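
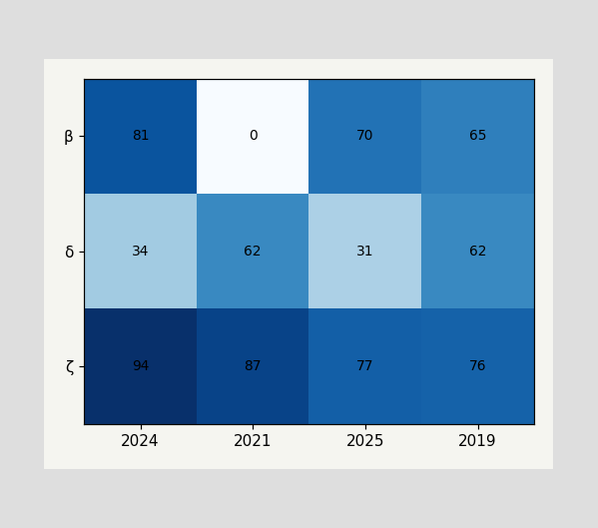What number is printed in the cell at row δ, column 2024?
The (δ, 2024) cell reads 34.

34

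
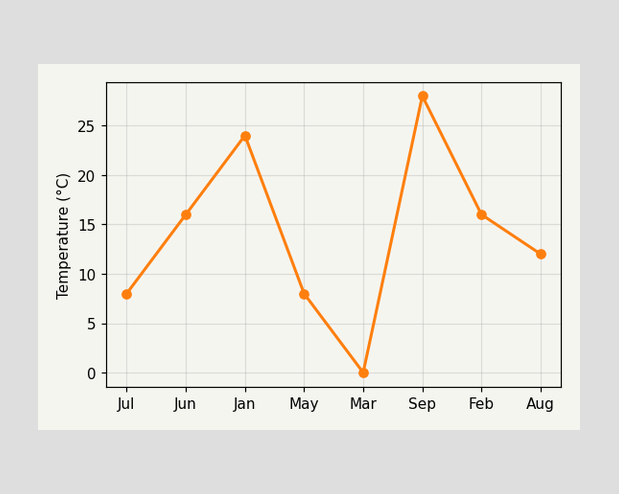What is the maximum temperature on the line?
The highest point is at Sep, and reading across to the y-axis gives 28°C.

28°C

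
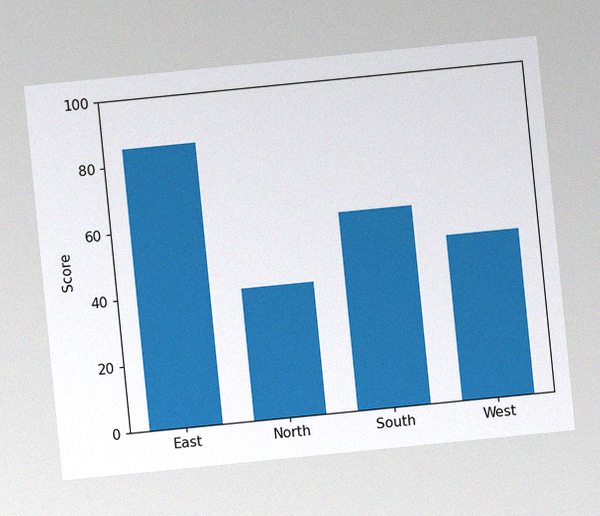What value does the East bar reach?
The chart is tilted about 6° counter-clockwise, with some photo noise. Reading along the chart's y-axis, the East bar reaches 85.

85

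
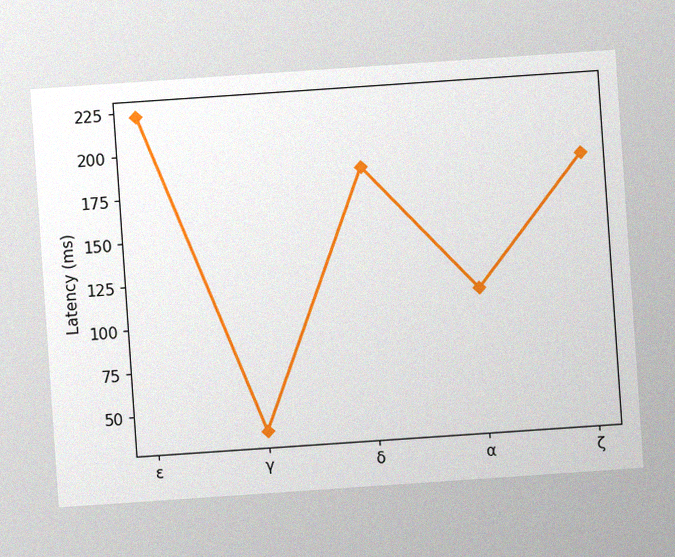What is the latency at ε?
222ms

The chart is tilted about 4° counter-clockwise, with some photo noise. At ε, the line is at 222ms.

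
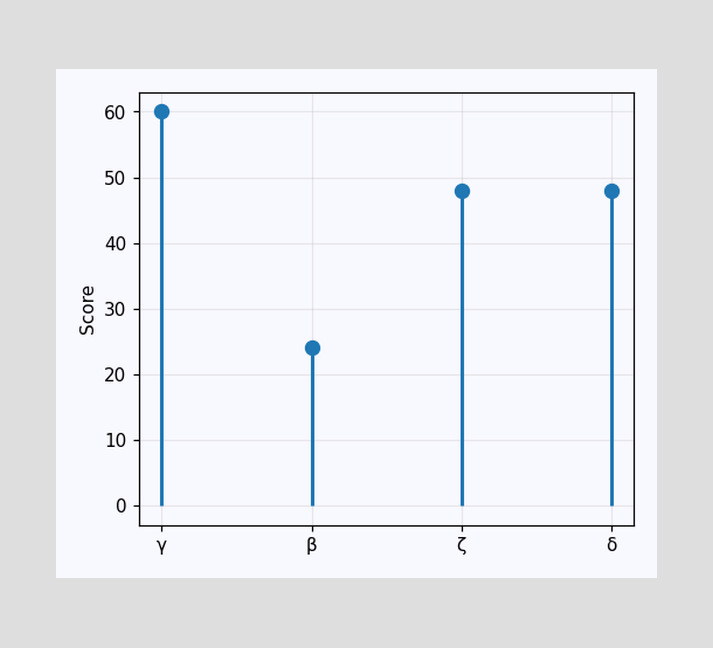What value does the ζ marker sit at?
The ζ marker sits at 48.

48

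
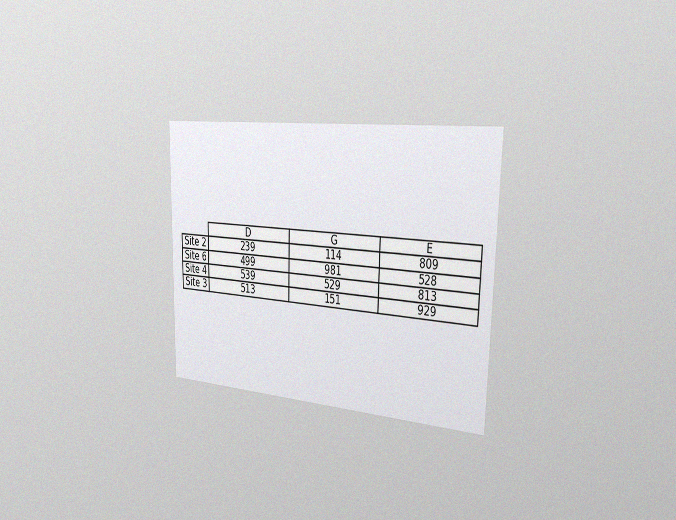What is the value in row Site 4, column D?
The chart is viewed slightly from the right, with some photo noise. The (Site 4, D) cell reads 539.

539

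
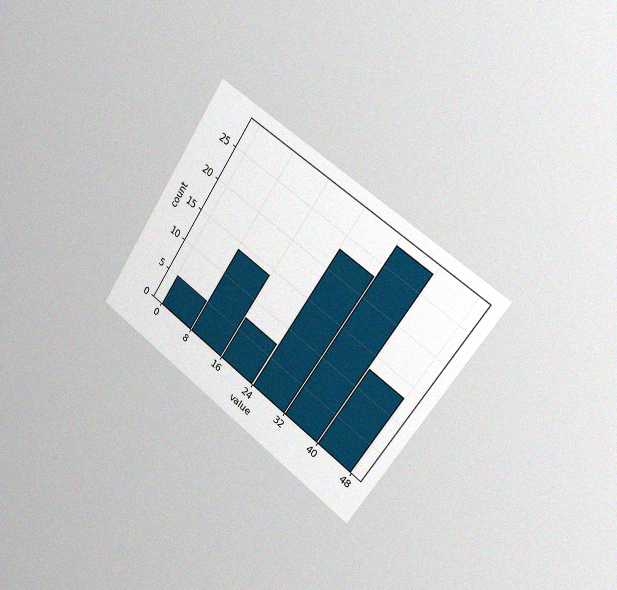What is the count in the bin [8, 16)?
The chart is tilted about 34° clockwise and viewed slightly from the right, with some photo noise. The [8, 16) bin has height 14.

14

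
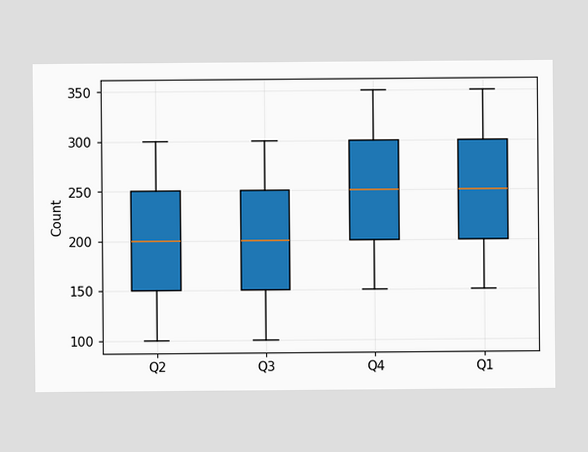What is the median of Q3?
200

The median line in the Q3 box sits at 200.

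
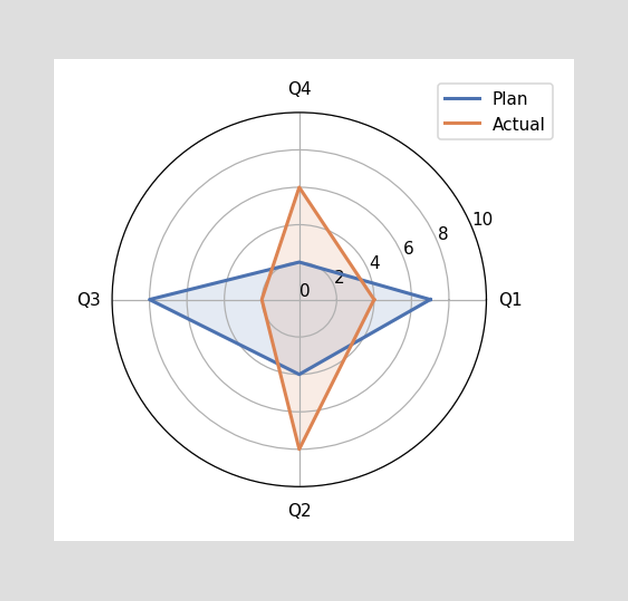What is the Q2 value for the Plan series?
On the Q2 axis, Plan reaches 4.

4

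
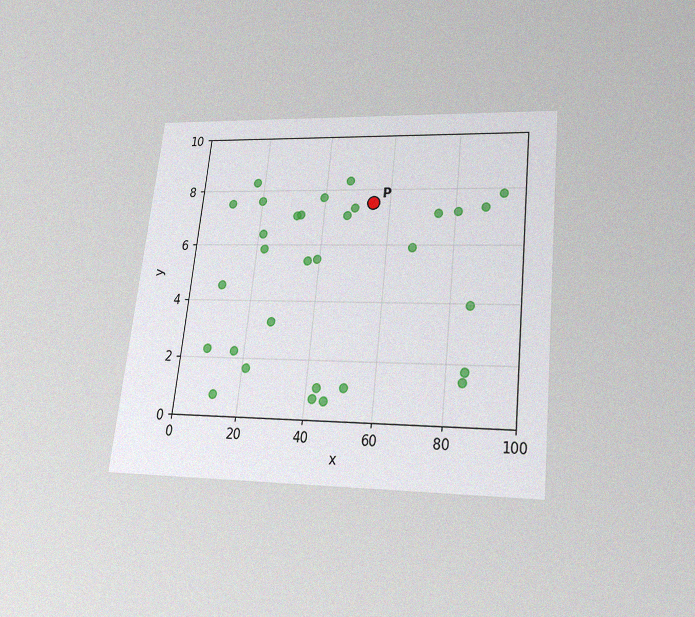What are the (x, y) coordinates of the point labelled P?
(55, 7.5)

The chart is tilted about 6° clockwise and viewed slightly from below, with some photo noise. Following the gridlines from P to each axis, P sits at (55, 7.5).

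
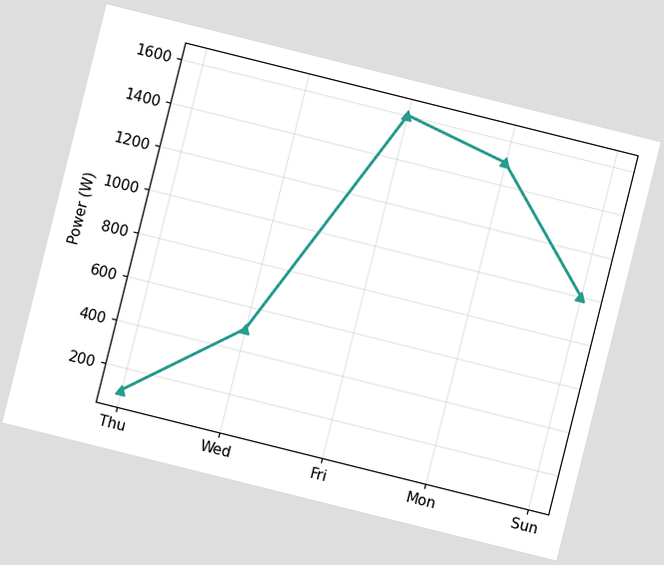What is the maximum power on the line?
1600W

The chart is tilted about 14° clockwise. The highest point is at Fri, and reading across to the y-axis gives 1600W.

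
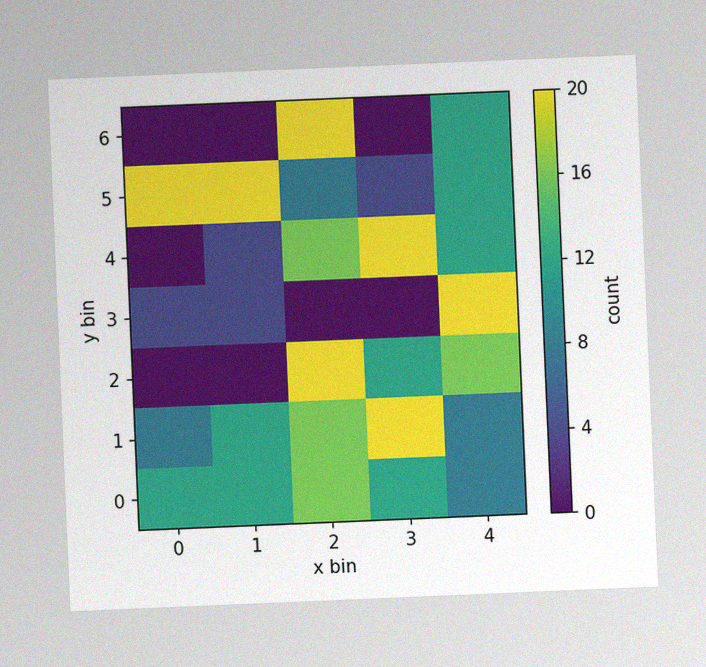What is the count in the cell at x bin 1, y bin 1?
The chart is tilted about 2° counter-clockwise, with some photo noise. Matching the cell (1, 1) against the colorbar gives 12.

12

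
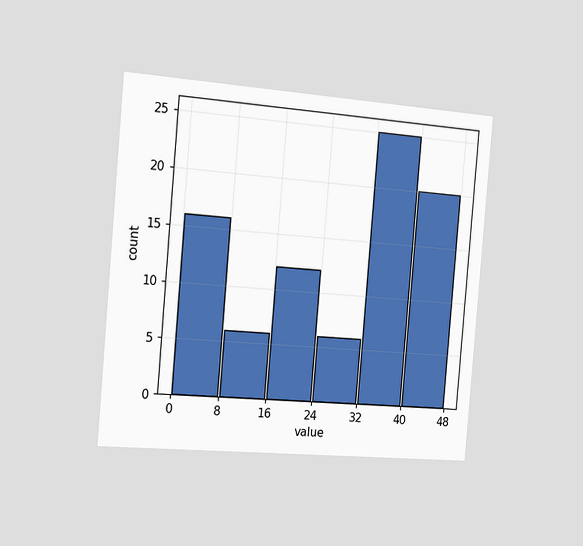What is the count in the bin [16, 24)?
The chart is tilted about 5° clockwise and viewed slightly from the left. The [16, 24) bin has height 12.

12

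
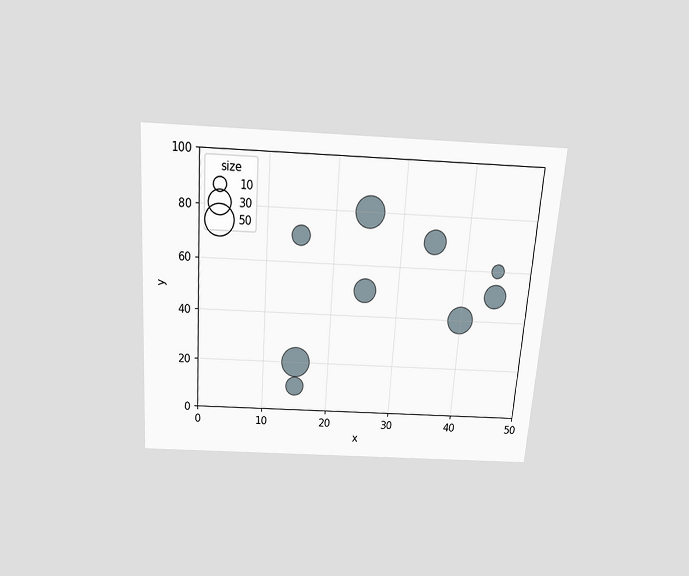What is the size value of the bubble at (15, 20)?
The chart is tilted about 4° clockwise and viewed slightly from above. Matching the bubble at (15, 20) against the size legend gives 50.

50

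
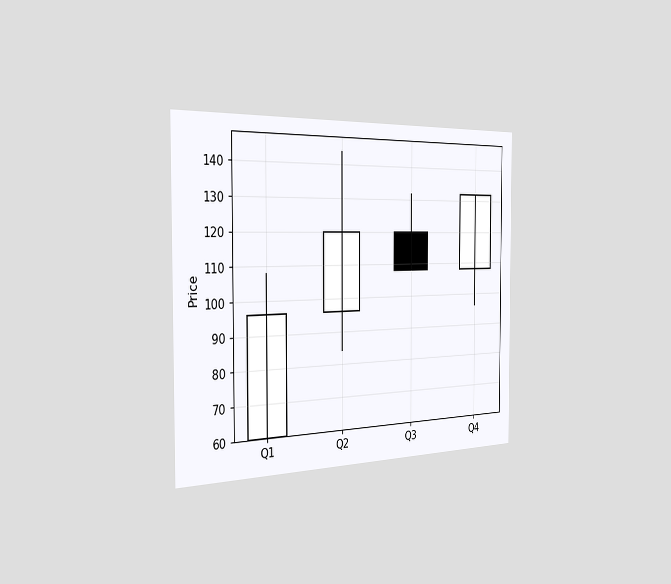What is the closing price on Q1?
The chart is viewed slightly from the left. The Q1 candle closes at 96.

96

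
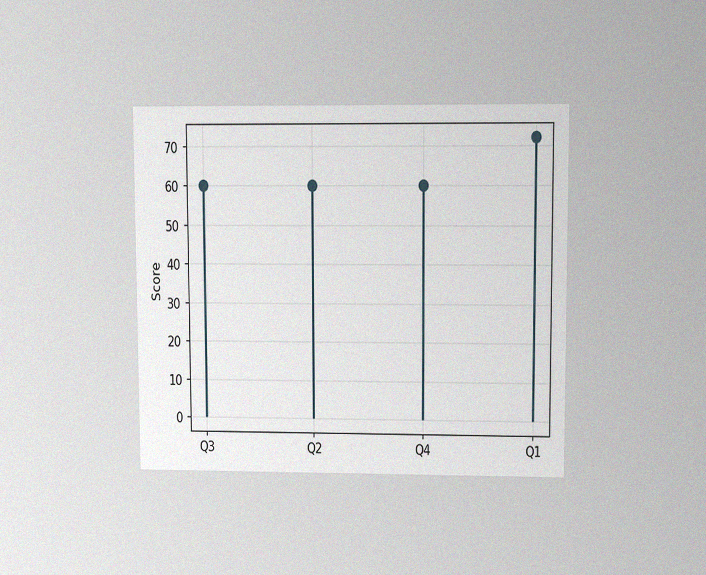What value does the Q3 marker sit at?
60

The chart is viewed at a slight angle, with some photo noise. The Q3 marker sits at 60.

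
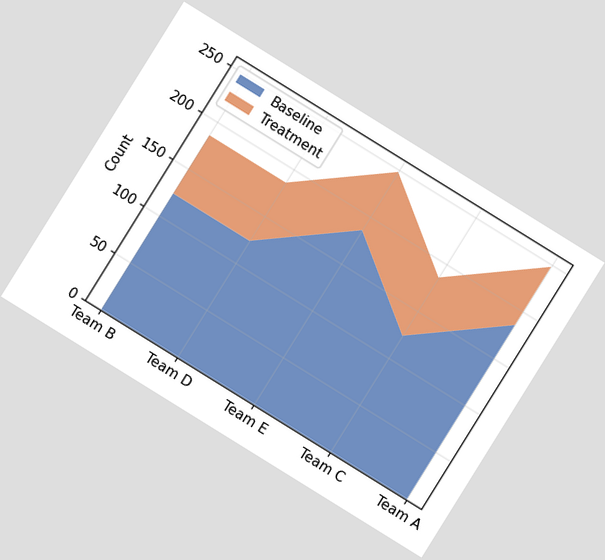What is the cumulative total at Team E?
248

The chart is tilted about 32° clockwise. The stacked total at Team E reaches 248.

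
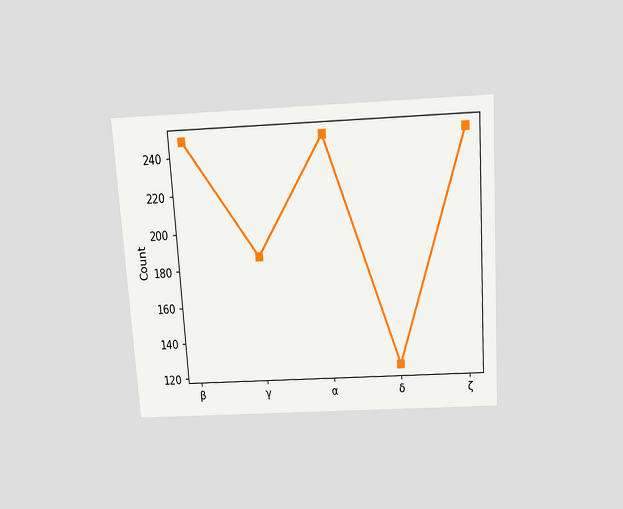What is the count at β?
248

The chart is tilted about 4° counter-clockwise and viewed slightly from above. At β, the line is at 248.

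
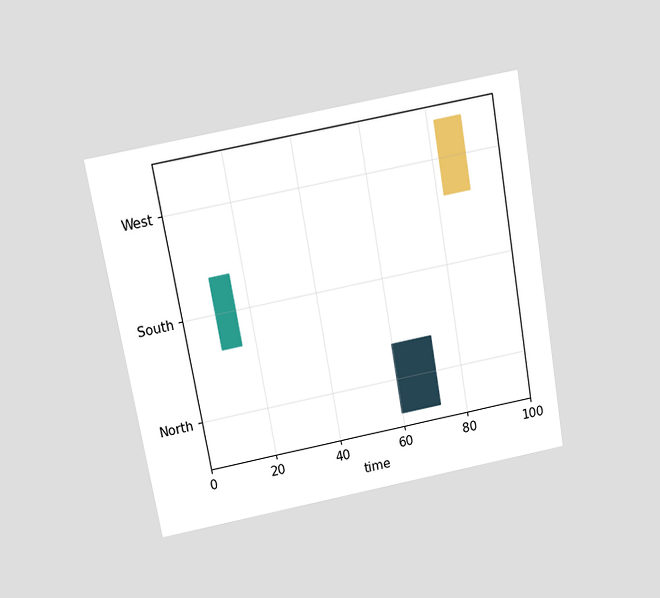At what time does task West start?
82

The chart is tilted about 10° counter-clockwise and viewed slightly from above. The West bar begins at t=82.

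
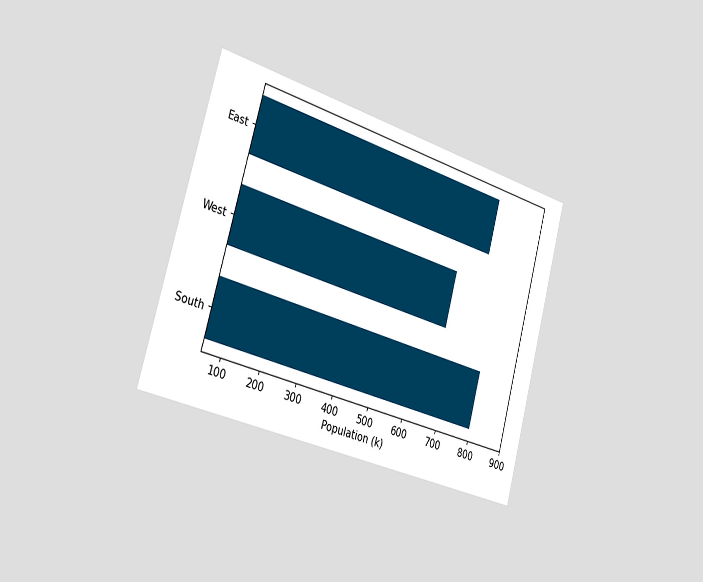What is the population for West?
672k

The chart is tilted about 15° clockwise and viewed slightly from the left. Reading along the chart's x-axis, the West bar reaches 672k.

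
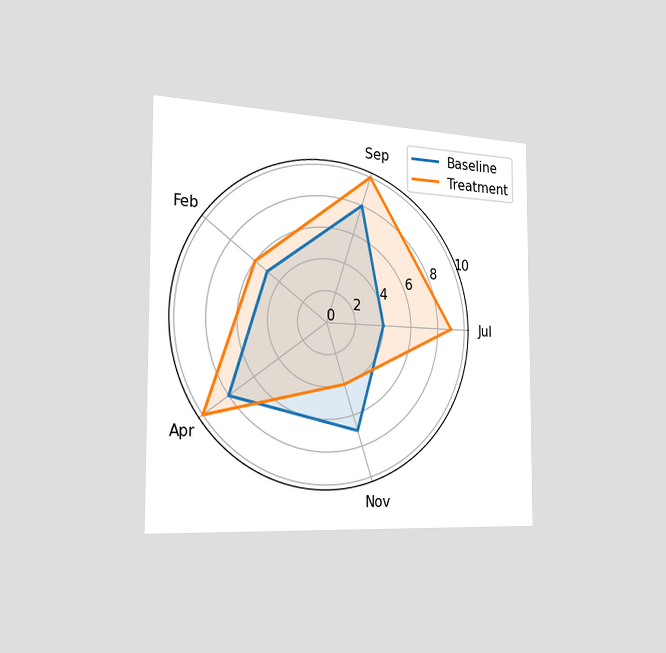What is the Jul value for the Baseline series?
The chart is viewed slightly from the left. On the Jul axis, Baseline reaches 4.

4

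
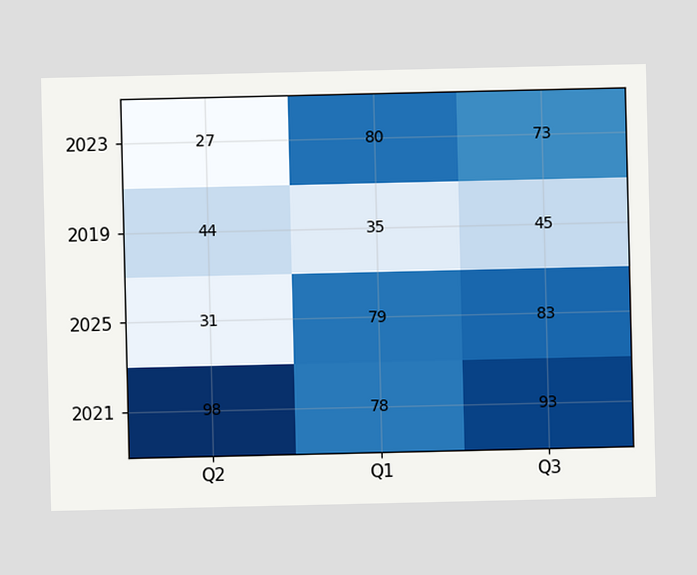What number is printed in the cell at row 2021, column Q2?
The (2021, Q2) cell reads 98.

98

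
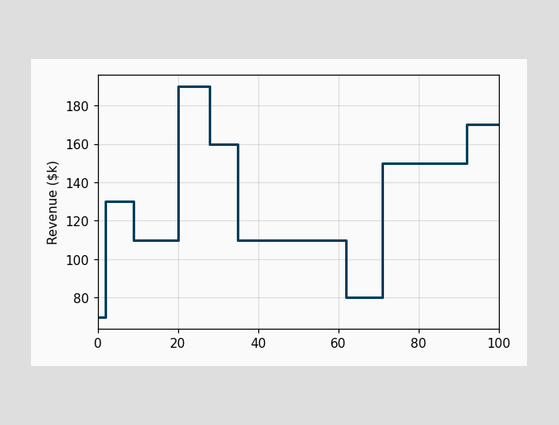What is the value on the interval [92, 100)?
On [92, 100) the step sits at $170k.

$170k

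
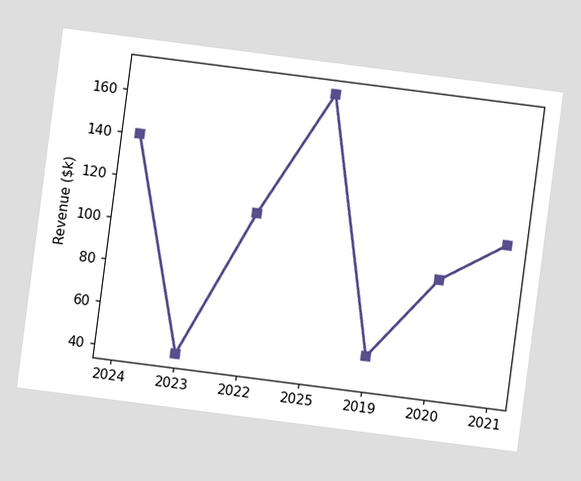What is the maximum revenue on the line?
$170k

The chart is tilted about 7° clockwise. The highest point is at 2025, and reading across to the y-axis gives $170k.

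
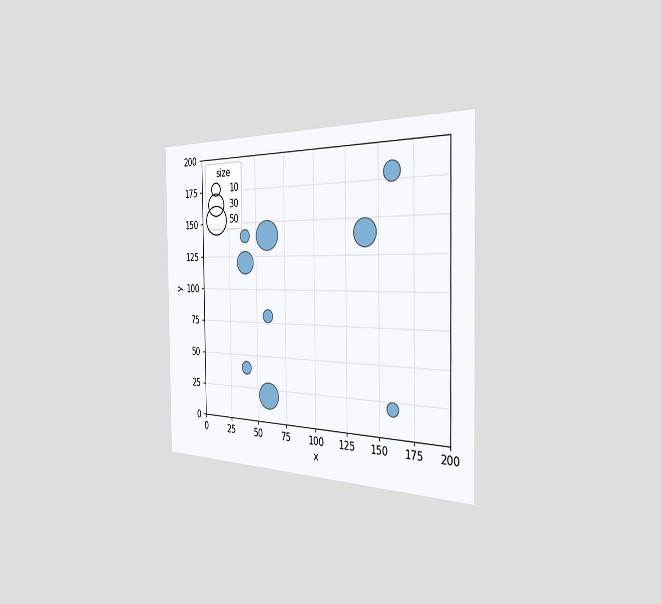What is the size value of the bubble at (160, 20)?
The chart is viewed slightly from the right. Matching the bubble at (160, 20) against the size legend gives 10.

10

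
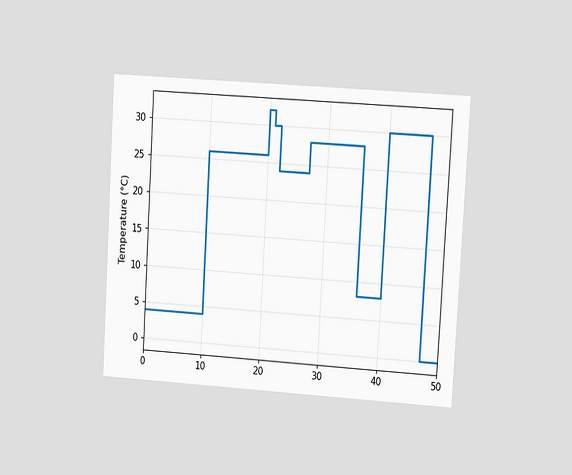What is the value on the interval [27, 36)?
The chart is tilted about 3° clockwise and viewed at a slight angle. On [27, 36) the step sits at 28°C.

28°C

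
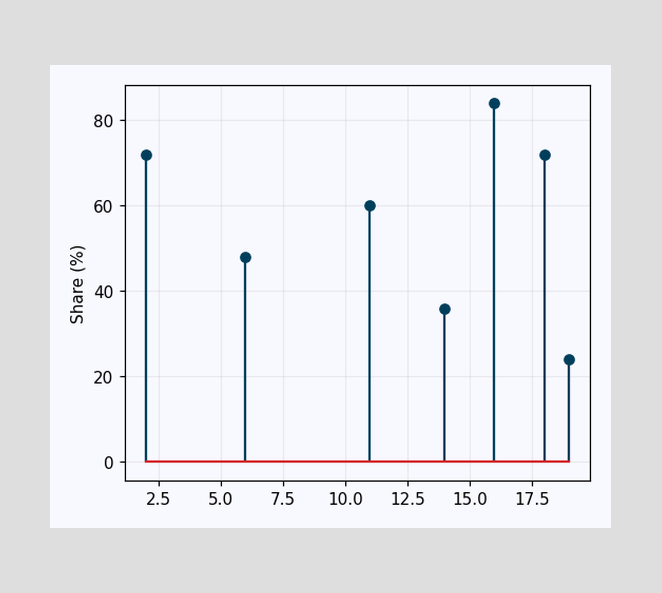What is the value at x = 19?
24%

The stem at x=19 reaches 24%.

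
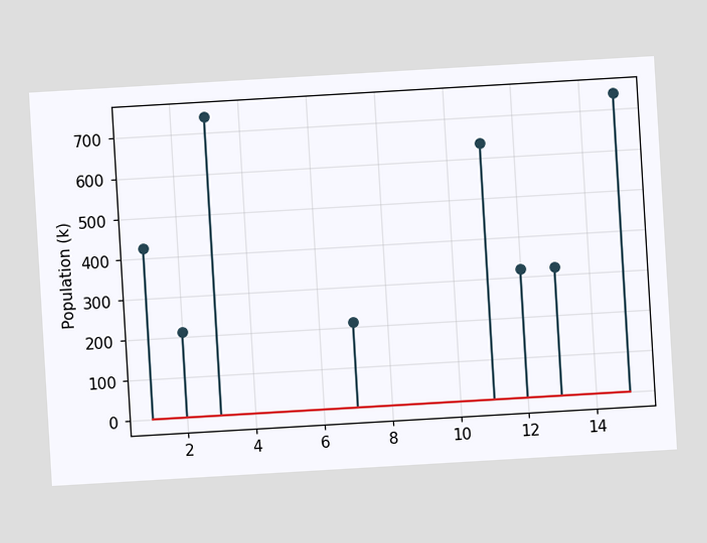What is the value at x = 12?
318k

The chart is tilted about 3° counter-clockwise. The stem at x=12 reaches 318k.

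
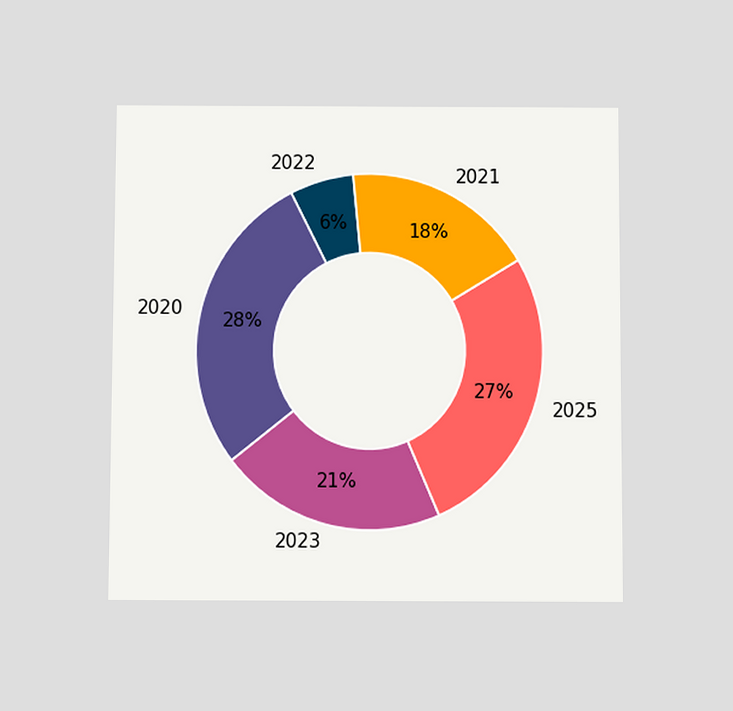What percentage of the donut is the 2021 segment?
18%

The chart is viewed slightly from below. The 2021 segment takes up 18% of the ring.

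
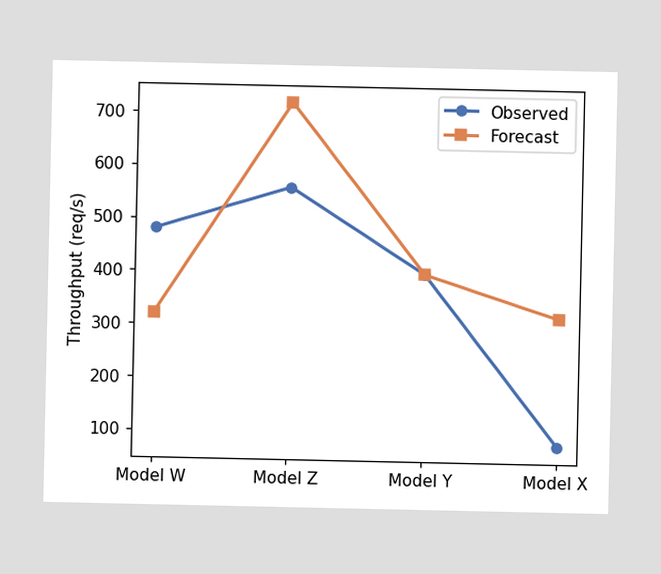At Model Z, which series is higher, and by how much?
At Model Z, Forecast sits above the other line by 160req/s.

Forecast, by 160req/s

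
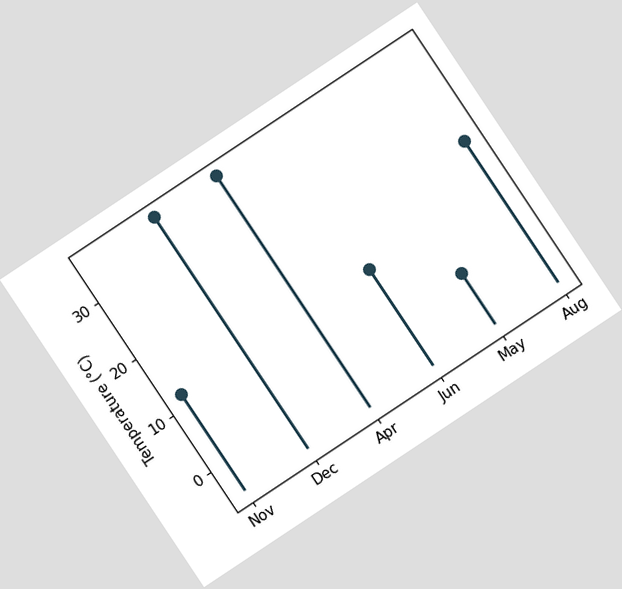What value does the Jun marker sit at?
The chart is tilted about 34° counter-clockwise. The Jun marker sits at 12°C.

12°C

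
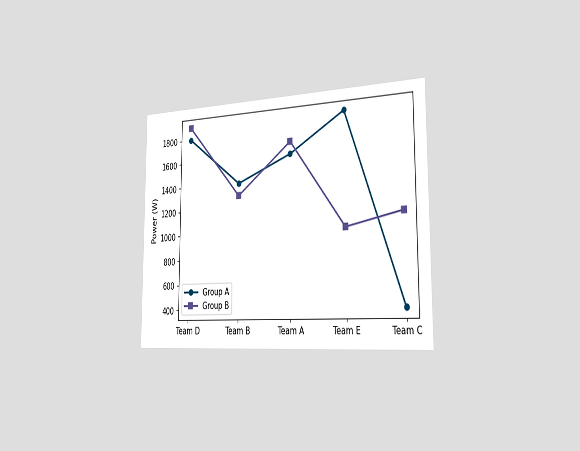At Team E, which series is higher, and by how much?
The chart is viewed slightly from the right. At Team E, Group A sits above the other line by 900W.

Group A, by 900W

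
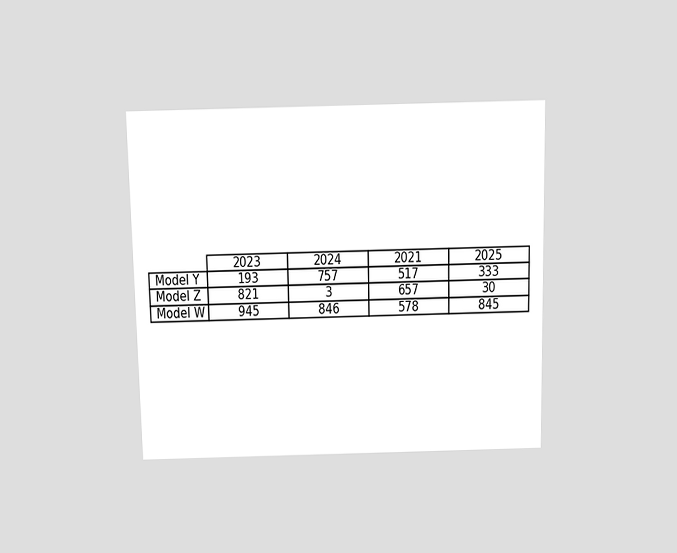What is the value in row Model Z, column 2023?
The chart is viewed slightly from above. The (Model Z, 2023) cell reads 821.

821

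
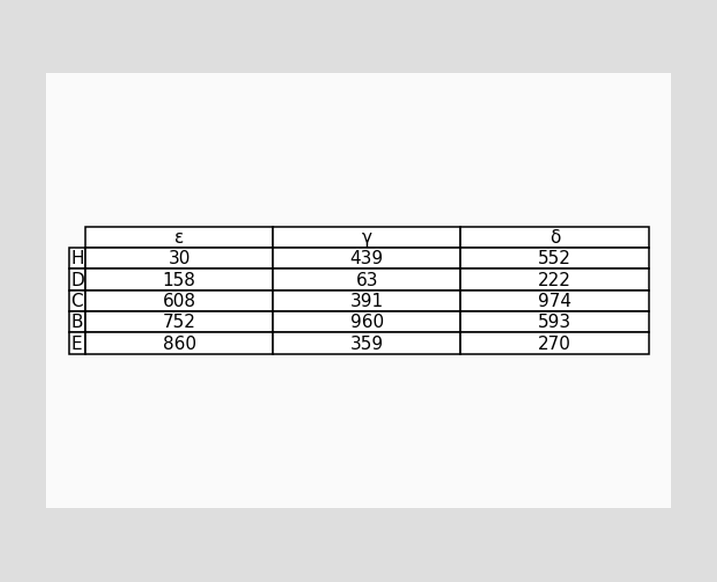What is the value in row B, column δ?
593

The (B, δ) cell reads 593.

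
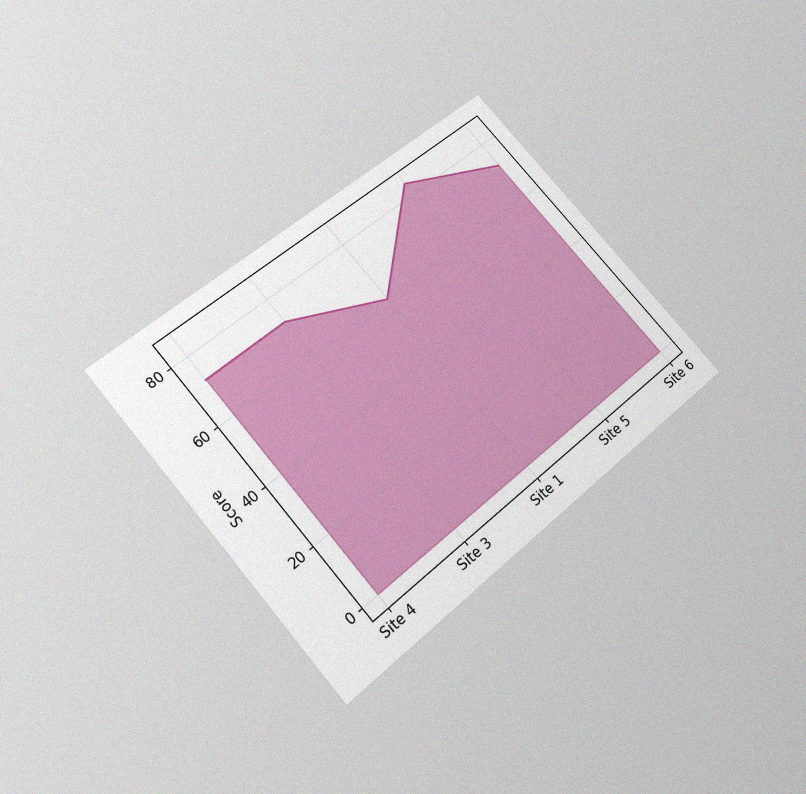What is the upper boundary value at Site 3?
The chart is tilted about 41° counter-clockwise and viewed slightly from below, with some photo noise. At Site 3 the upper boundary is at 72.

72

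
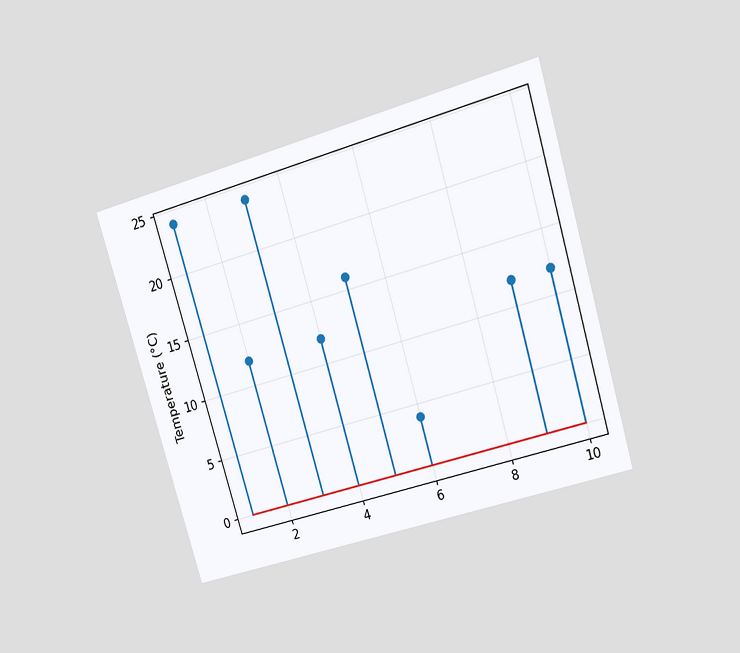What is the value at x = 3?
24°C

The chart is tilted about 16° counter-clockwise and viewed at a slight angle. The stem at x=3 reaches 24°C.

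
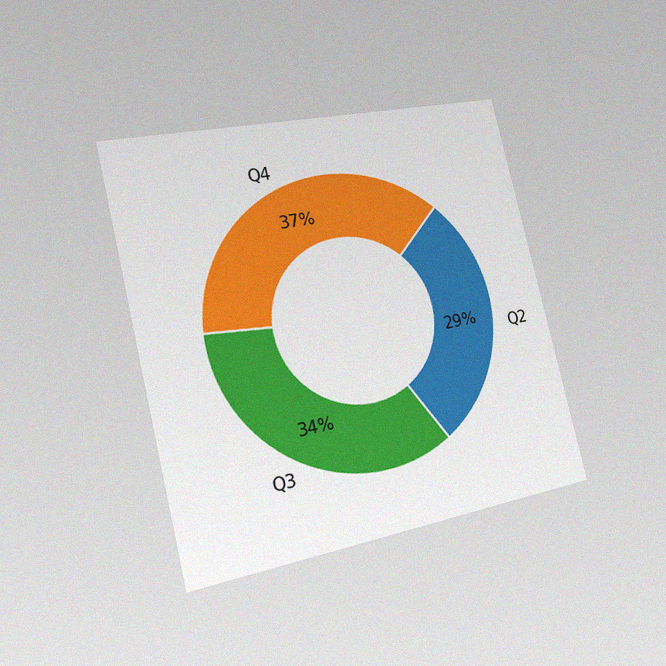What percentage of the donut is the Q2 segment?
29%

The chart is tilted about 13° counter-clockwise and viewed slightly from the left, with some photo noise. The Q2 segment takes up 29% of the ring.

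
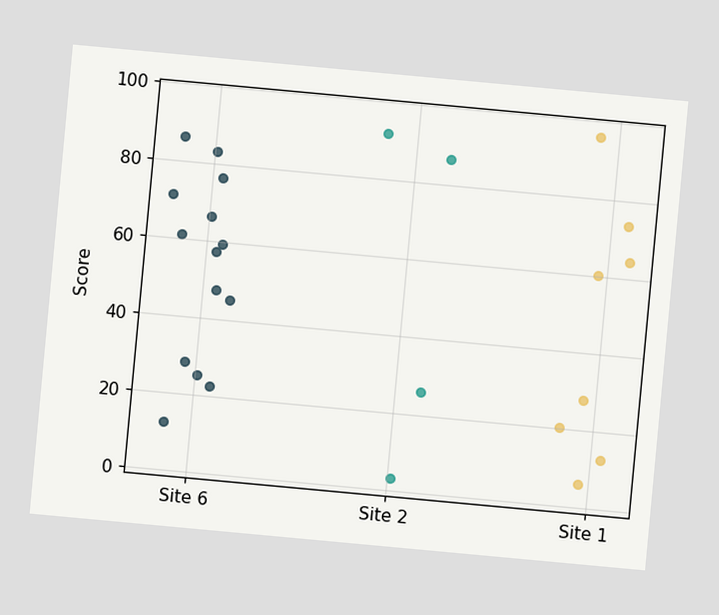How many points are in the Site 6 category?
The chart is tilted about 5° clockwise. Counting the markers in the Site 6 column gives 14.

14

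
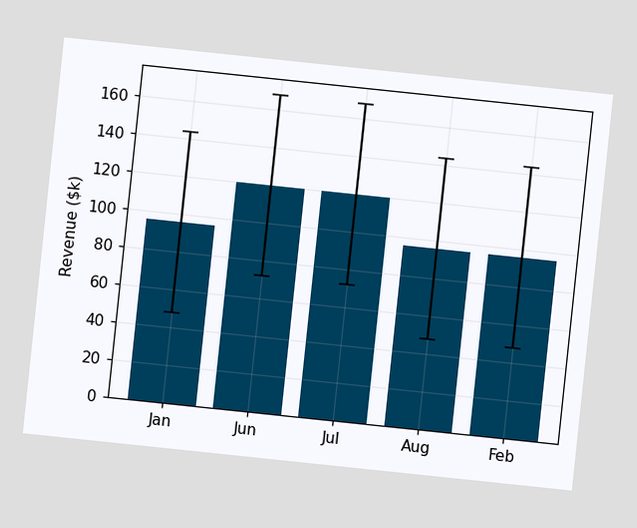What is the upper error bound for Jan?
The chart is tilted about 6° clockwise. The Jan bar's upper whisker reaches $144k.

$144k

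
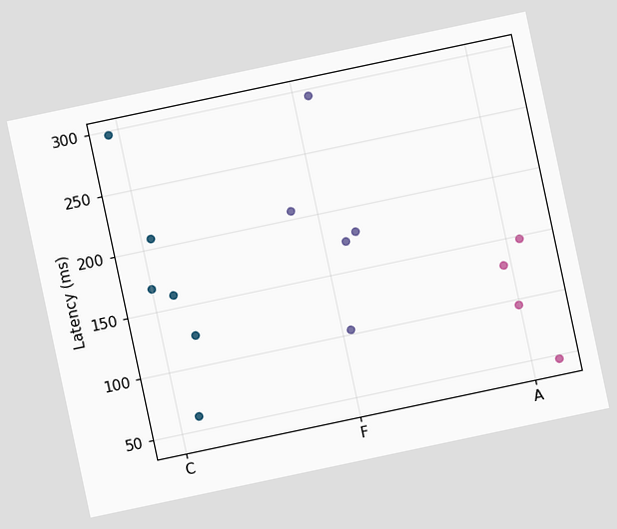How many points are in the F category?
The chart is tilted about 12° counter-clockwise. Counting the markers in the F column gives 5.

5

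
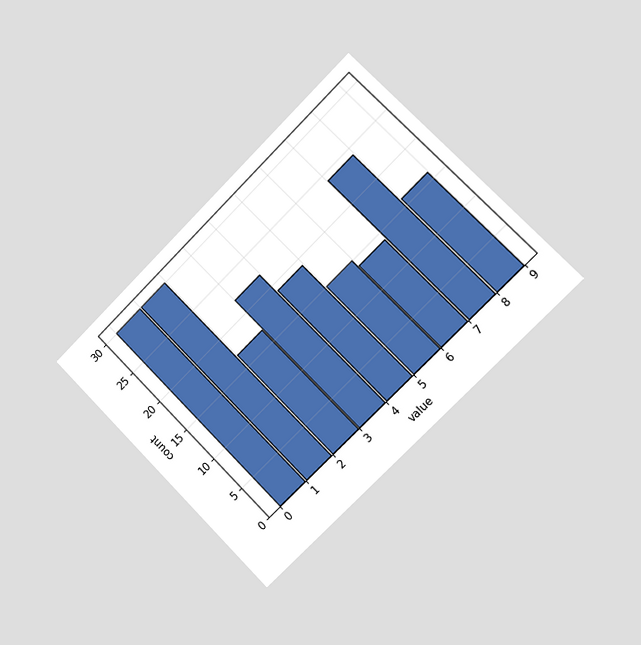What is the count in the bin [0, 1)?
The chart is tilted about 45° counter-clockwise and viewed slightly from the right. The [0, 1) bin has height 30.

30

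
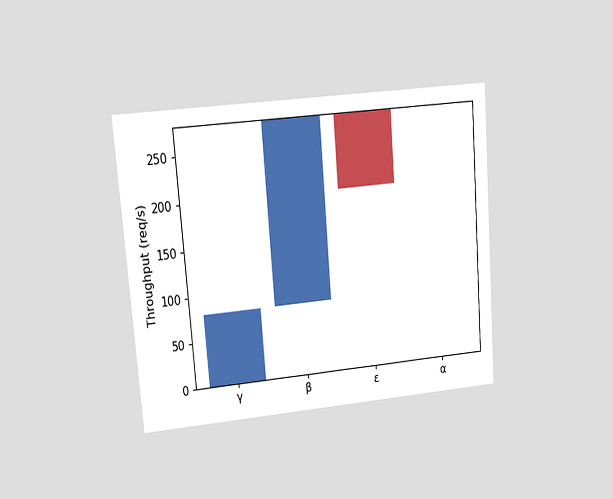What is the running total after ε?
200req/s

The chart is tilted about 5° counter-clockwise and viewed at a slight angle. After ε the running total reaches 200req/s.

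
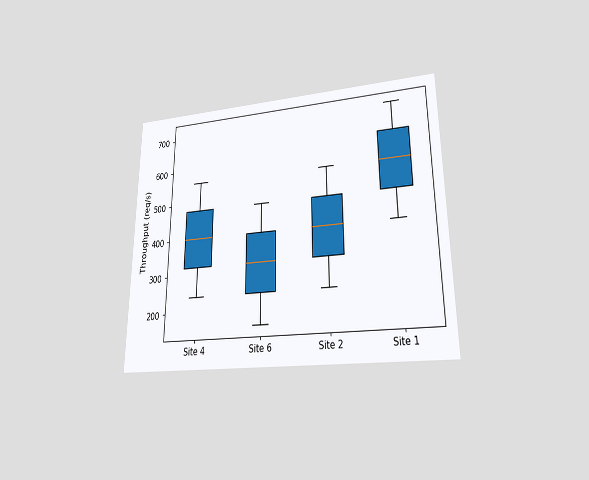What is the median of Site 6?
320req/s

The chart is viewed at a slight angle. The median line in the Site 6 box sits at 320req/s.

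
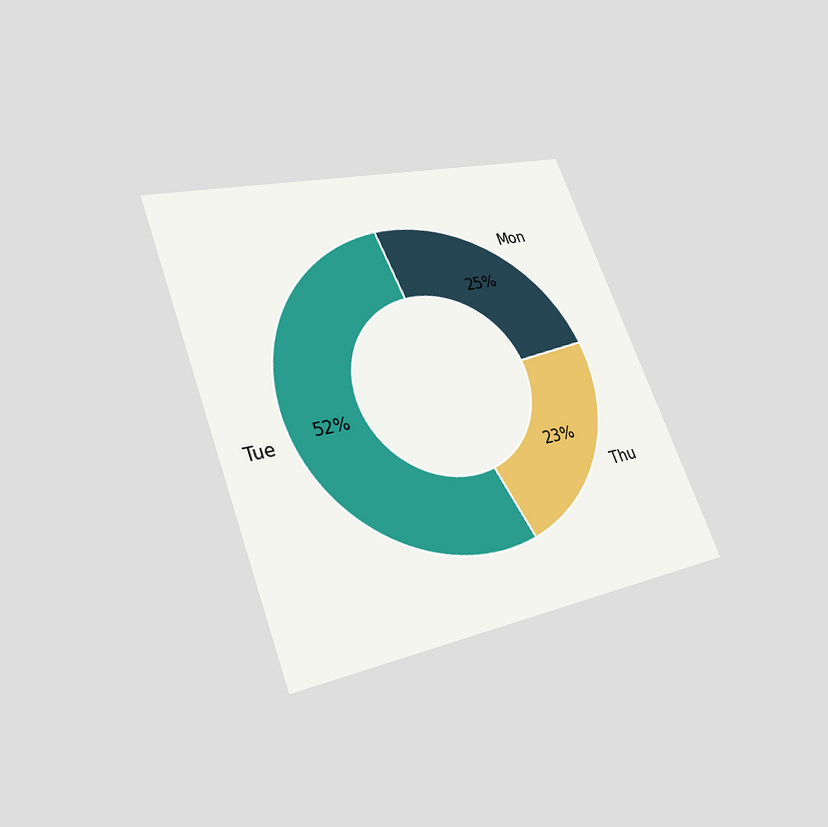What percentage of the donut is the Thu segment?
The chart is tilted about 21° counter-clockwise and viewed slightly from below. The Thu segment takes up 23% of the ring.

23%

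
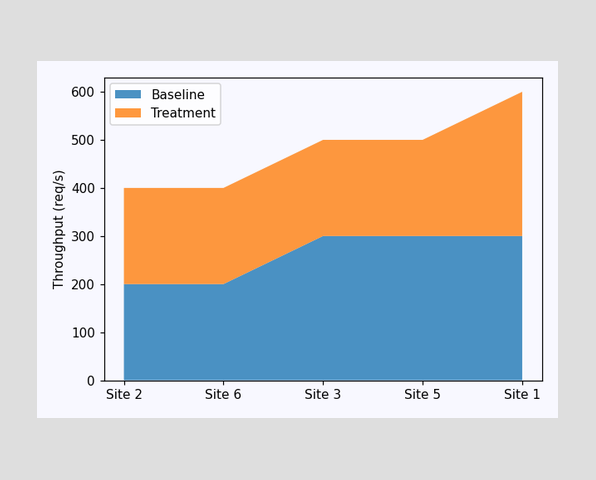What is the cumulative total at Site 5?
500req/s

The stacked total at Site 5 reaches 500req/s.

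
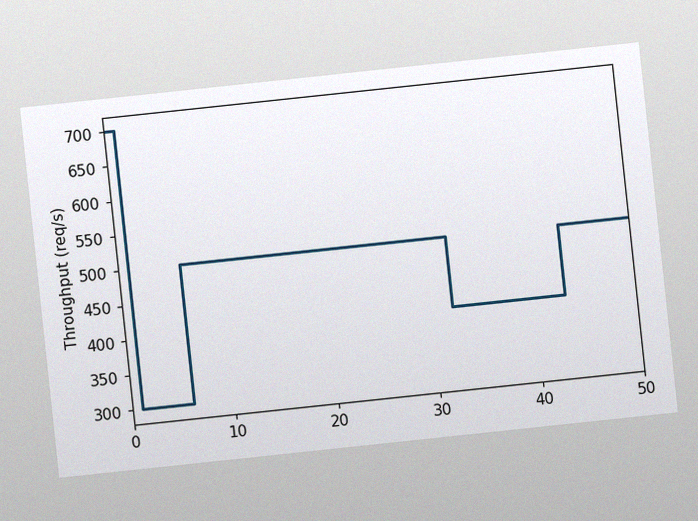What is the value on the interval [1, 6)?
300req/s

The chart is tilted about 6° counter-clockwise, with some photo noise. On [1, 6) the step sits at 300req/s.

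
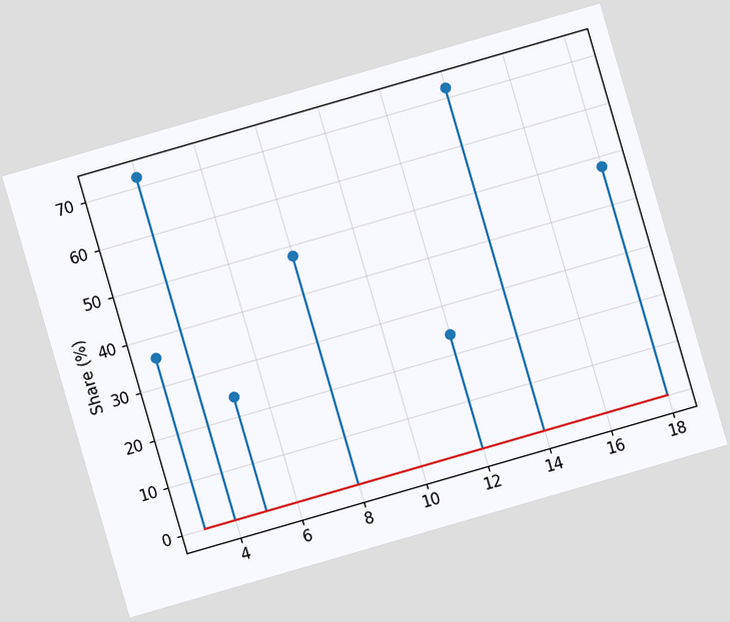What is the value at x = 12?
The chart is tilted about 16° counter-clockwise. The stem at x=12 reaches 24%.

24%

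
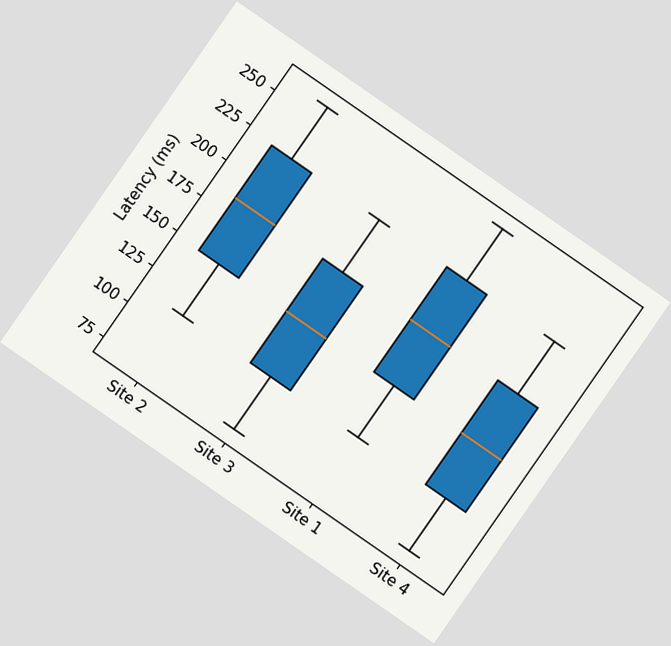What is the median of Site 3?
148ms

The chart is tilted about 35° clockwise. The median line in the Site 3 box sits at 148ms.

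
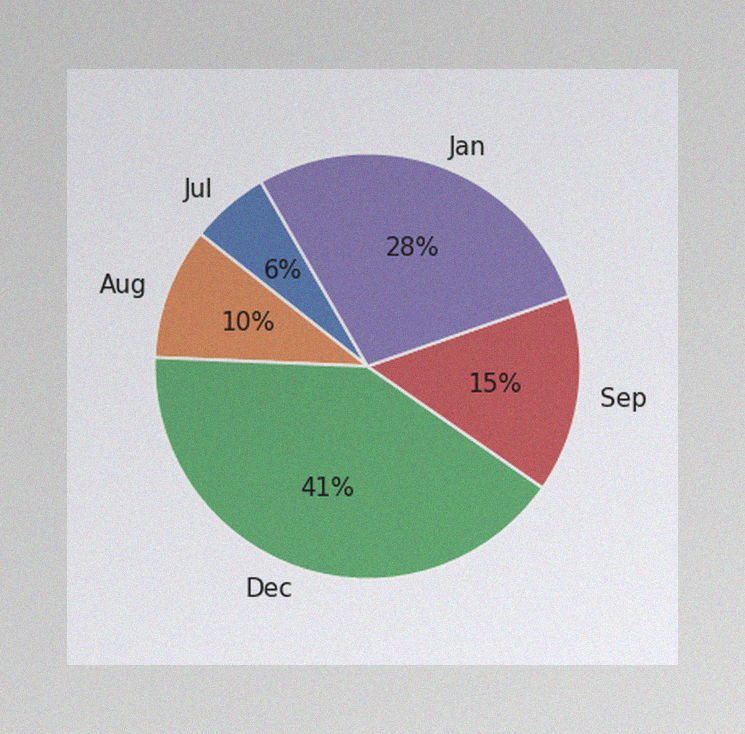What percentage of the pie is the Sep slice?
The image has some photo noise and uneven lighting. The Sep slice takes up 15% of the pie.

15%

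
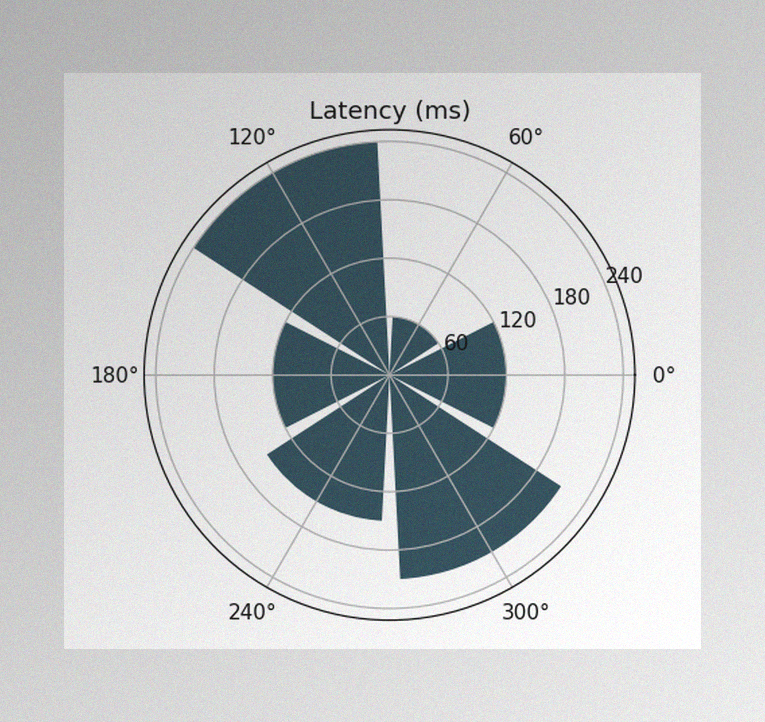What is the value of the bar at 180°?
The image has some photo noise and uneven lighting. The bar at 180° reaches 120ms on the radial axis.

120ms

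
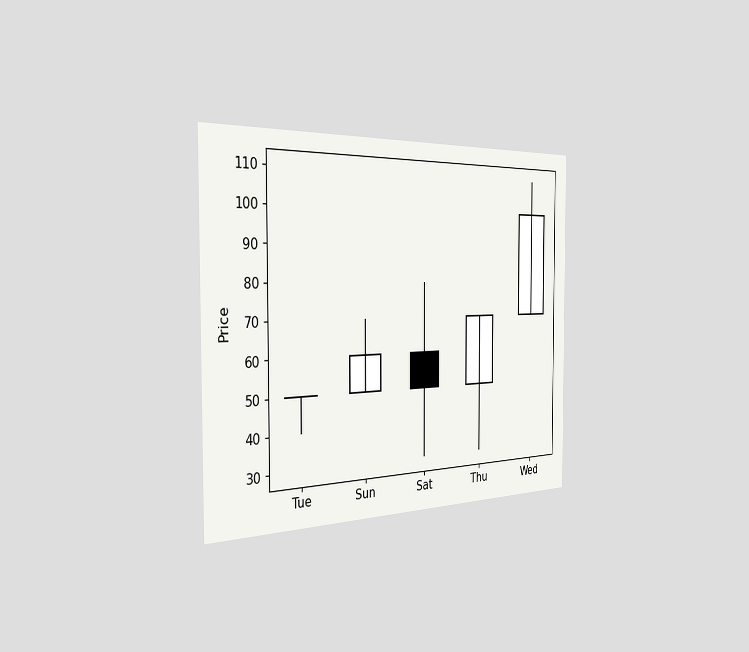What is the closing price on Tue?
50

The chart is viewed slightly from the left. The Tue candle closes at 50.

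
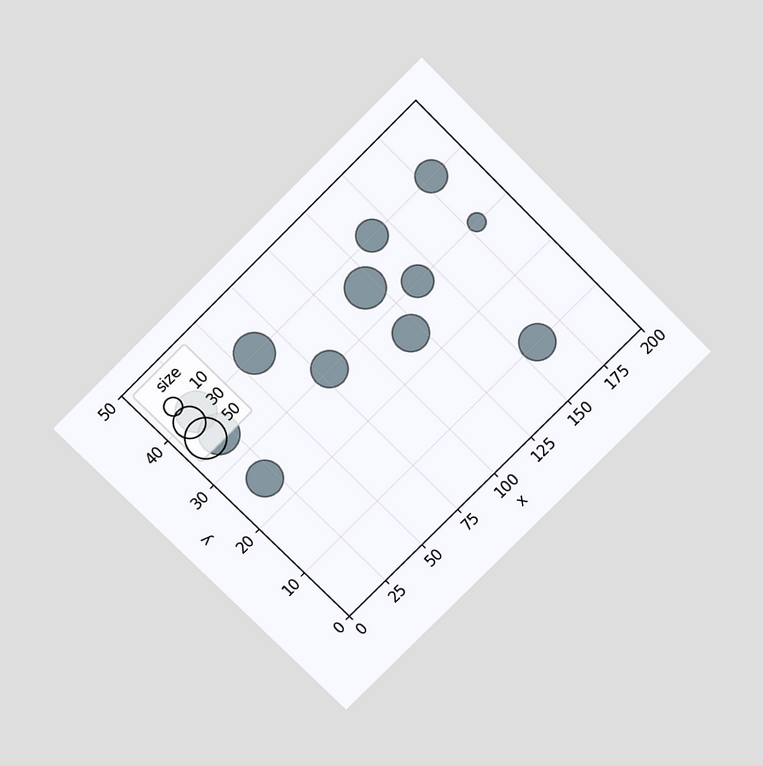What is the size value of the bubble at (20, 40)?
The chart is tilted about 45° counter-clockwise and viewed slightly from above. Matching the bubble at (20, 40) against the size legend gives 50.

50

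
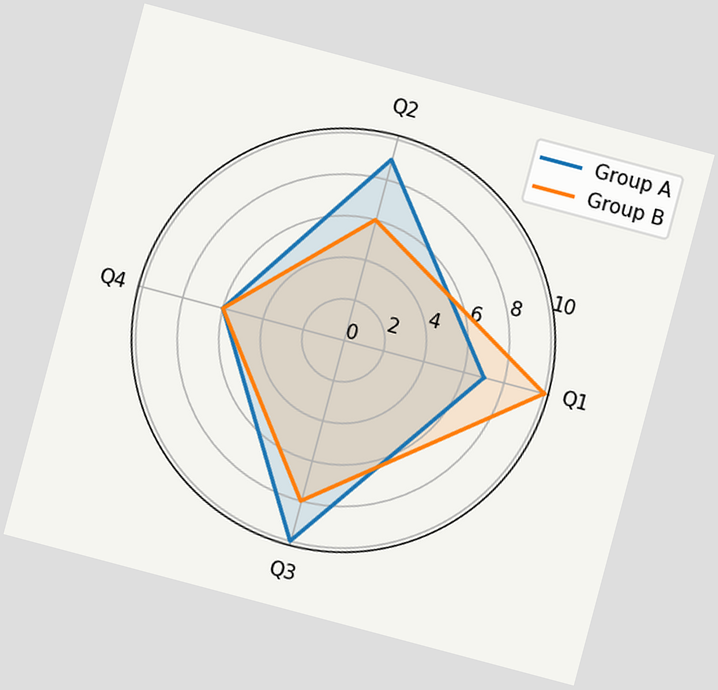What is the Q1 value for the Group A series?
7

The chart is tilted about 15° clockwise. On the Q1 axis, Group A reaches 7.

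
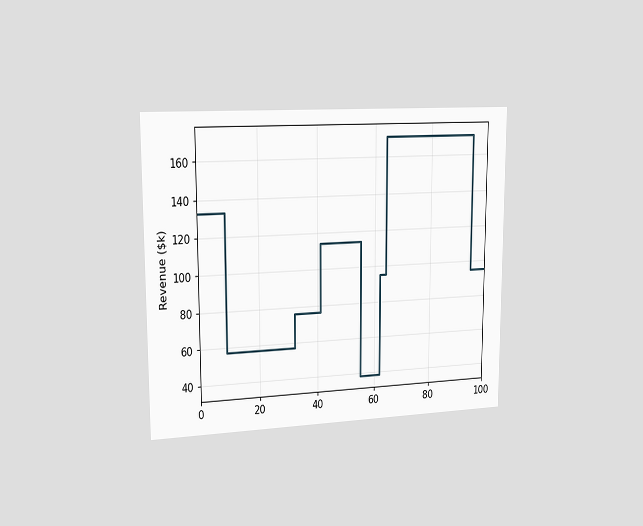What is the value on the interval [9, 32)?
$57k

The chart is viewed slightly from the left. On [9, 32) the step sits at $57k.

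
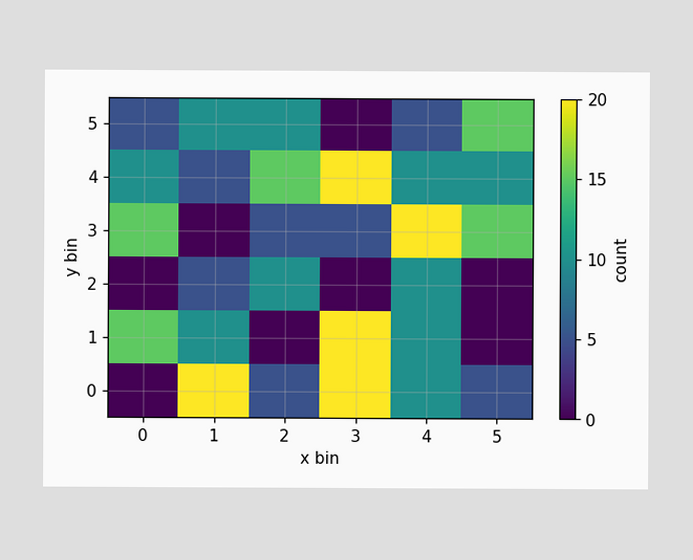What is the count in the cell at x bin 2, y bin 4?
Matching the cell (2, 4) against the colorbar gives 15.

15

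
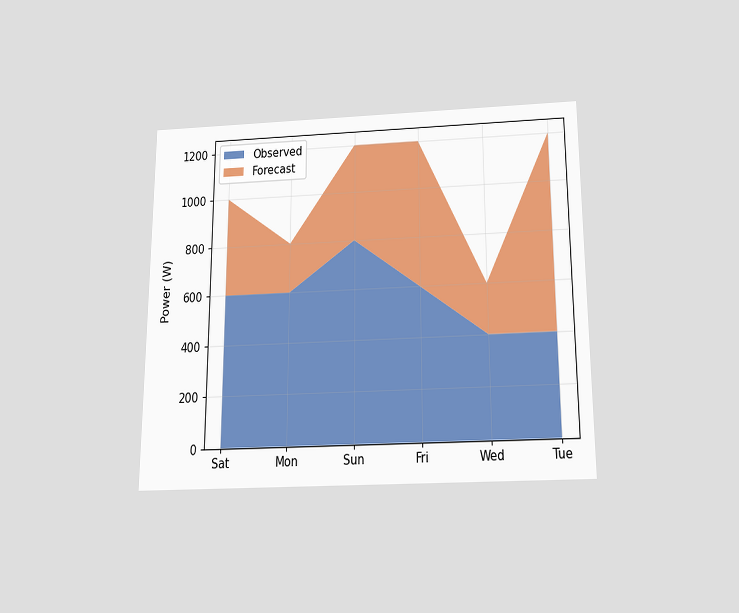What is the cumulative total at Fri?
The chart is viewed slightly from below. The stacked total at Fri reaches 1200W.

1200W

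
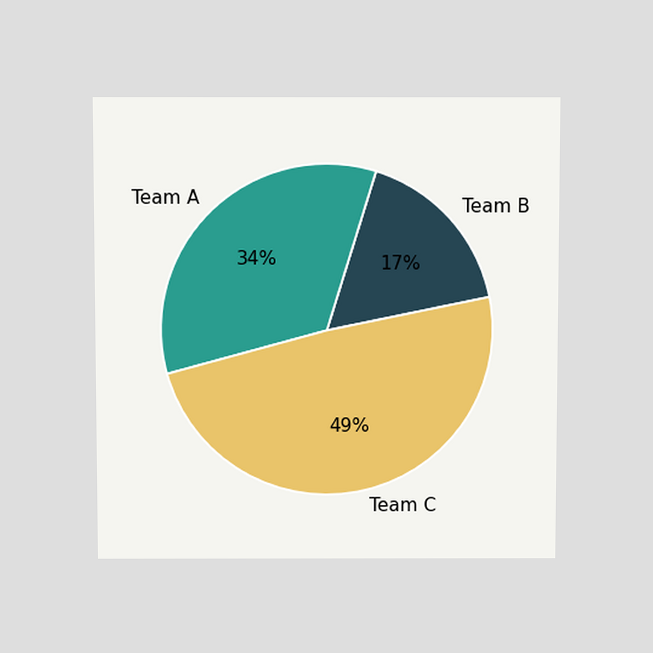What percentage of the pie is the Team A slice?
34%

The chart is viewed slightly from above. The Team A slice takes up 34% of the pie.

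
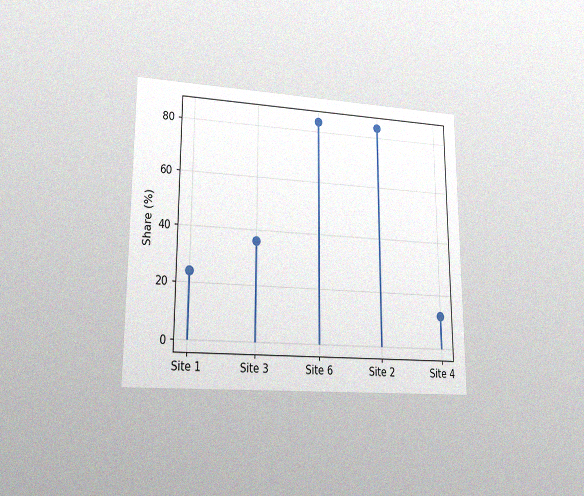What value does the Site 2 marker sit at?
84%

The chart is viewed at a slight angle, with some photo noise. The Site 2 marker sits at 84%.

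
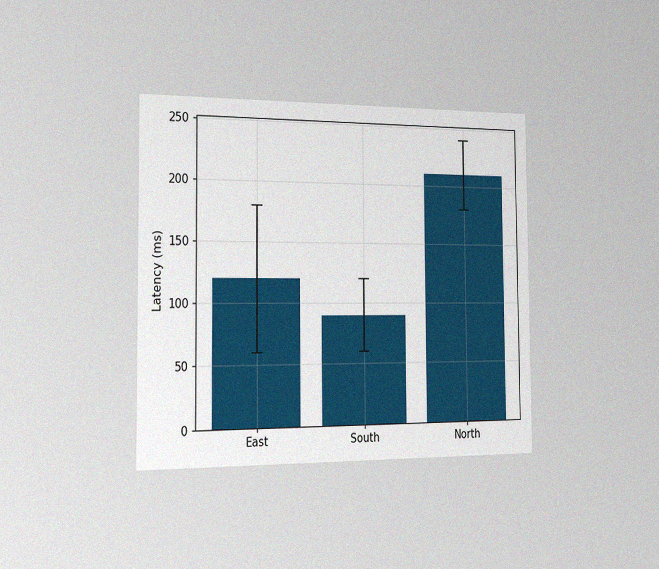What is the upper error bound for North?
The chart is viewed slightly from the left, with some photo noise. The North bar's upper whisker reaches 240ms.

240ms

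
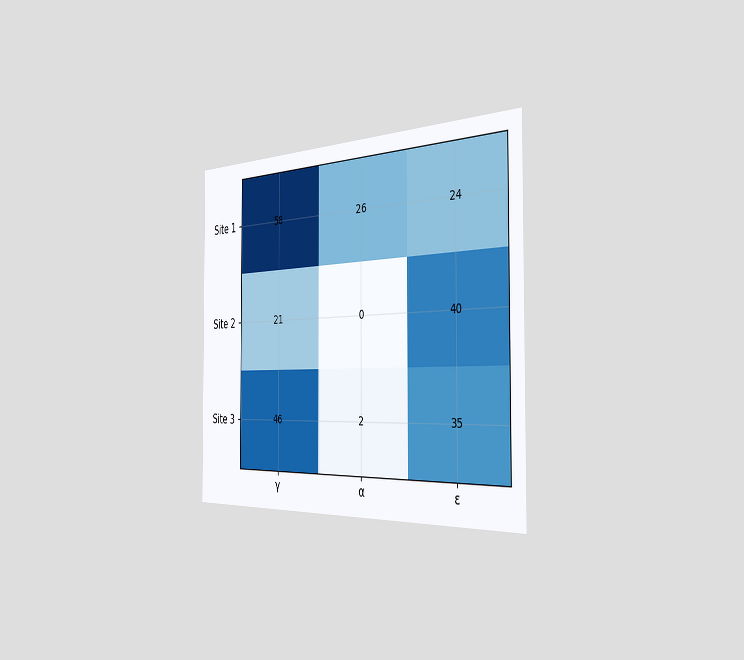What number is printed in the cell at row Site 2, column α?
0

The chart is viewed slightly from the right. The (Site 2, α) cell reads 0.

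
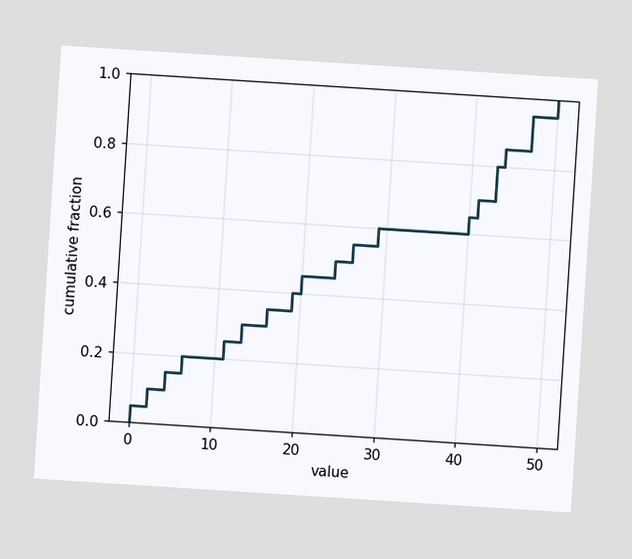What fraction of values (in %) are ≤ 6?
20%

The chart is tilted about 4° clockwise. At x=6 the ECDF step is at 20%.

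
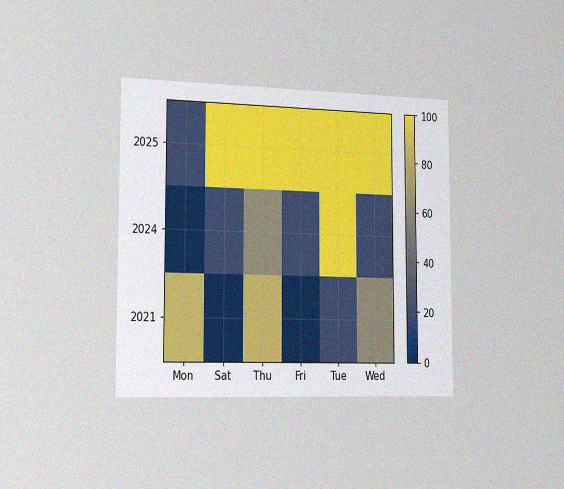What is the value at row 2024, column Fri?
The chart is viewed slightly from the left, with some photo noise. Matching cell (2024, Fri) against the colorbar gives 20.

20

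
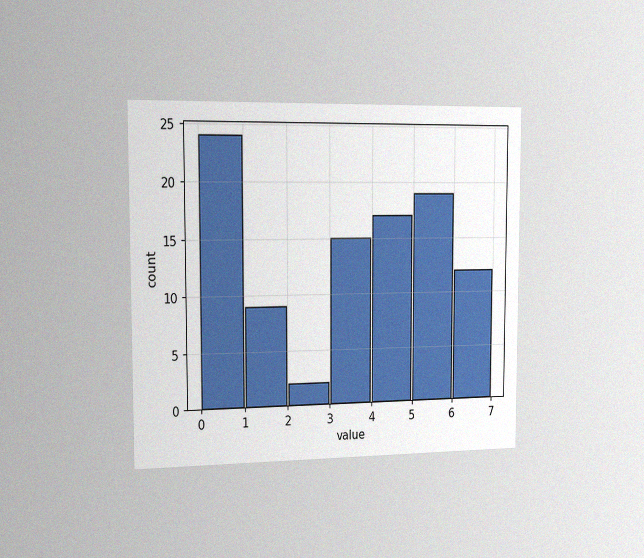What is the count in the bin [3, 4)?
15

The chart is viewed slightly from the left, with some photo noise. The [3, 4) bin has height 15.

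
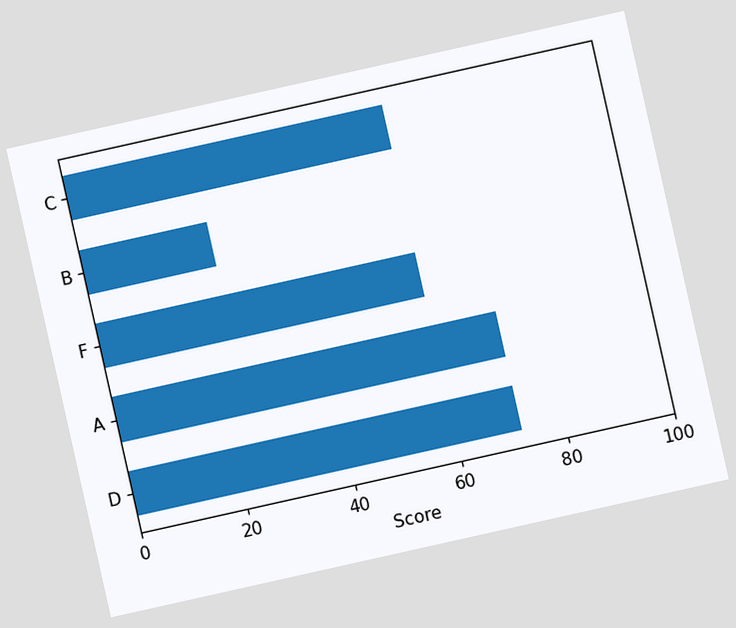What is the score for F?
The chart is tilted about 13° counter-clockwise. Reading along the chart's x-axis, the F bar reaches 60.

60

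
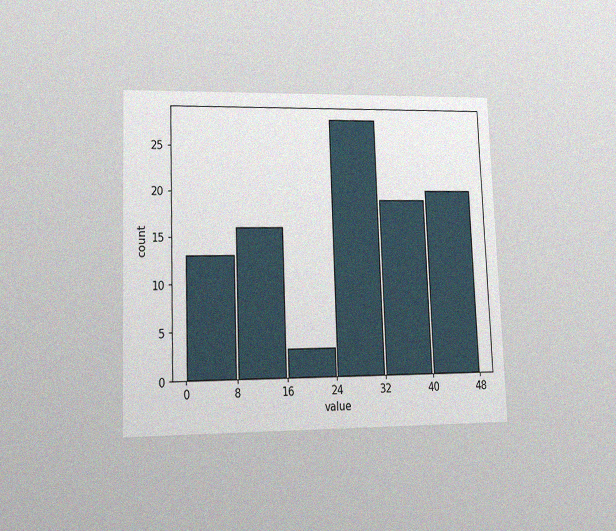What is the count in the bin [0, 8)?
The chart is tilted about 2° counter-clockwise and viewed at a slight angle, with some photo noise. The [0, 8) bin has height 13.

13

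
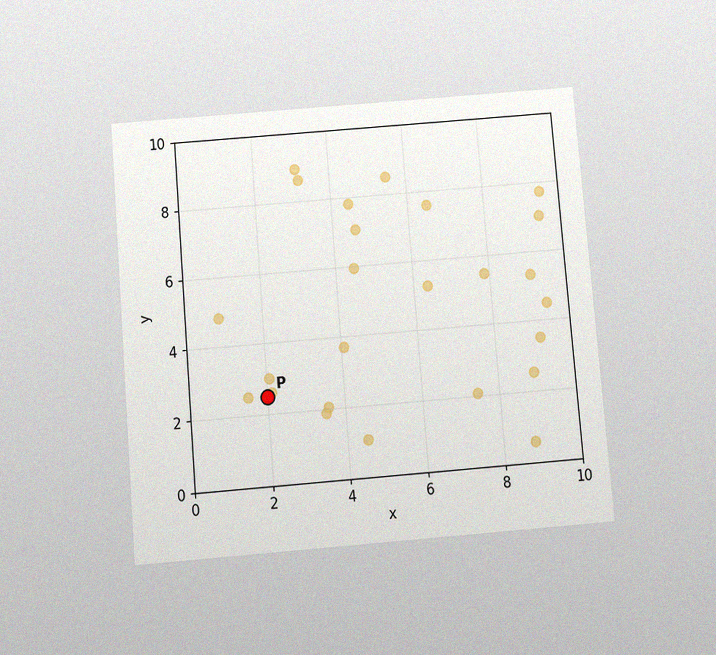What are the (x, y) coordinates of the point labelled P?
The chart is tilted about 5° counter-clockwise and viewed slightly from below, with some photo noise. Following the gridlines from P to each axis, P sits at (2, 2.5).

(2, 2.5)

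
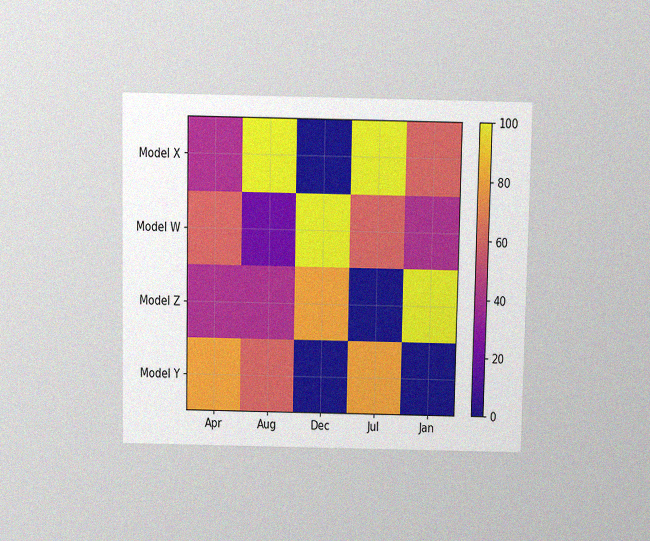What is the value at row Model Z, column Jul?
0

The chart is viewed slightly from above, with some photo noise. Matching cell (Model Z, Jul) against the colorbar gives 0.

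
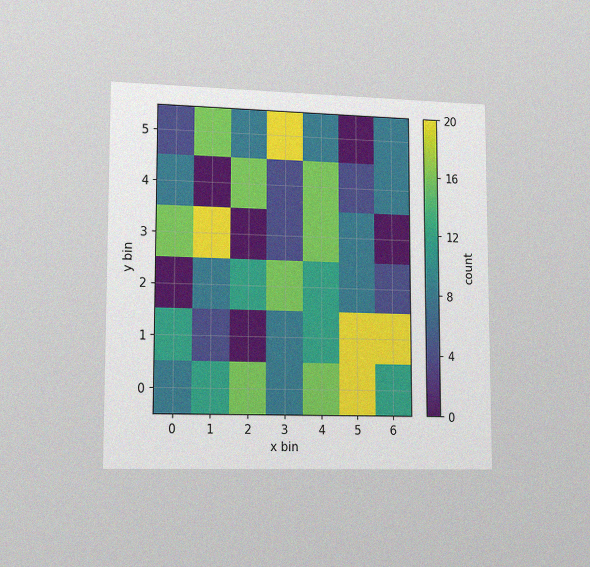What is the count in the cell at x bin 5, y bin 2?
8

The chart is viewed slightly from the left, with some photo noise. Matching the cell (5, 2) against the colorbar gives 8.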